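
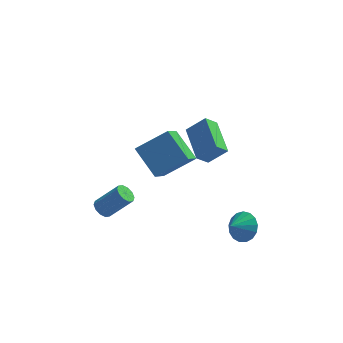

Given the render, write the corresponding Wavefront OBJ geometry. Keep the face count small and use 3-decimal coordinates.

v 0.932 -2.717 2.721
v 1.931 -2.644 3.655
v 0.263 -0.741 3.282
v 1.263 -0.668 4.216
v 1.517 -2.332 2.064
v 2.517 -2.259 2.998
v 0.849 -0.356 2.625
v 1.848 -0.283 3.559
v -4.228 -0.476 -3.928
v -3.783 -0.369 -4.361
v -2.507 -0.277 -3.025
v -2.952 -0.384 -2.592
v -3.926 -0.025 -4.248
v -2.65 0.067 -2.912
v -4.185 0.147 -4.013
v -2.908 0.239 -2.676
v -4.46 0.08 -3.745
v -3.184 0.173 -2.409
v -4.646 -0.198 -3.548
v -3.37 -0.106 -2.212
v -4.673 -0.583 -3.495
v -3.397 -0.491 -2.159
v -4.53 -0.927 -3.608
v -3.254 -0.835 -2.272
v -4.272 -1.099 -3.844
v -2.995 -1.007 -2.507
v -3.996 -1.033 -4.111
v -2.72 -0.94 -2.775
v -3.81 -0.754 -4.308
v -2.534 -0.662 -2.972
v -2.134 1.661 -0.504
v -2.485 0.157 0.766
v -0.433 2.2 0.603
v -0.784 0.695 1.873
v -0.976 0.405 -1.673
v -1.327 -1.1 -0.403
v 0.725 0.943 -0.566
v 0.374 -0.561 0.704
v 3.384 -2.387 -3.175
v 3.723 -1.95 -2.39
v 2.736 -3.013 -2.545
v 3.361 -1.694 -2.51
v 3.003 -1.598 -2.782
v 2.733 -1.682 -3.144
v 2.612 -1.927 -3.513
v 2.668 -2.278 -3.805
v 2.889 -2.654 -3.952
v 3.222 -2.968 -3.921
v 3.593 -3.149 -3.719
v 3.916 -3.156 -3.393
v 4.117 -2.986 -3.016
v 4.151 -2.679 -2.676
v 4.009 -2.305 -2.45
f 2 4 1
f 5 2 1
f 1 4 3
f 3 5 1
f 2 8 4
f 6 2 5
f 6 8 2
f 4 8 3
f 7 5 3
f 3 8 7
f 7 6 5
f 8 6 7
f 10 9 13
f 10 13 11
f 11 13 14
f 11 14 12
f 13 9 15
f 13 15 14
f 14 15 16
f 14 16 12
f 15 9 17
f 15 17 16
f 16 17 18
f 16 18 12
f 17 9 19
f 17 19 18
f 18 19 20
f 18 20 12
f 19 9 21
f 19 21 20
f 20 21 22
f 20 22 12
f 21 9 23
f 21 23 22
f 22 23 24
f 22 24 12
f 23 9 25
f 23 25 24
f 24 25 26
f 24 26 12
f 25 9 27
f 25 27 26
f 26 27 28
f 26 28 12
f 27 9 29
f 27 29 28
f 28 29 30
f 28 30 12
f 29 9 10
f 29 10 30
f 30 10 11
f 30 11 12
f 32 34 31
f 35 32 31
f 31 34 33
f 33 35 31
f 32 38 34
f 36 32 35
f 36 38 32
f 34 38 33
f 37 35 33
f 33 38 37
f 37 36 35
f 38 36 37
f 40 39 42
f 40 42 41
f 42 39 43
f 42 43 41
f 43 39 44
f 43 44 41
f 44 39 45
f 44 45 41
f 45 39 46
f 45 46 41
f 46 39 47
f 46 47 41
f 47 39 48
f 47 48 41
f 48 39 49
f 48 49 41
f 49 39 50
f 49 50 41
f 50 39 51
f 50 51 41
f 51 39 52
f 51 52 41
f 52 39 53
f 52 53 41
f 53 39 40
f 53 40 41



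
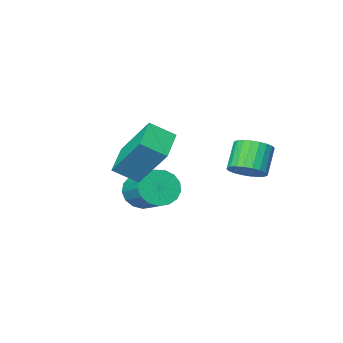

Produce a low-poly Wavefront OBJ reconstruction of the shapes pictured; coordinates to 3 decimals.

v -0.01 -3.561 -1.995
v 0.62 -3.332 -2.639
v 0.78 -1.831 -1.95
v 0.15 -2.059 -1.305
v 0.233 -3.208 -2.82
v 0.393 -1.706 -2.131
v -0.21 -3.165 -2.812
v -0.05 -1.663 -2.123
v -0.607 -3.212 -2.616
v -0.447 -1.71 -1.927
v -0.868 -3.339 -2.278
v -0.707 -1.837 -1.589
v -0.931 -3.517 -1.875
v -0.771 -2.016 -1.186
v -0.784 -3.705 -1.5
v -0.624 -2.204 -0.811
v -0.46 -3.86 -1.237
v -0.299 -2.359 -0.548
v -0.032 -3.947 -1.149
v 0.128 -2.445 -0.46
v 0.4 -3.945 -1.254
v 0.561 -2.443 -0.565
v 0.739 -3.855 -1.528
v 0.899 -2.353 -0.839
v 0.906 -3.698 -1.91
v 1.066 -2.196 -1.221
v 0.863 -3.509 -2.311
v 1.023 -2.007 -1.622
v 2.199 -1.491 1.306
v 1.78 -0.129 2.982
v 1.32 -0.978 0.669
v 0.901 0.384 2.346
v 3.239 -0.444 0.714
v 2.82 0.918 2.391
v 2.36 0.069 0.078
v 1.941 1.431 1.754
v -1.886 1.03 0.114
v -1.201 0.668 0.351
v -1.849 0.169 1.463
v -2.534 0.53 1.226
v -1.175 0.95 0.493
v -1.822 0.451 1.605
v -1.257 1.243 0.577
v -1.904 0.744 1.689
v -1.434 1.504 0.59
v -2.082 1.005 1.702
v -1.681 1.693 0.531
v -2.329 1.194 1.643
v -1.959 1.781 0.409
v -2.607 1.281 1.521
v -2.226 1.754 0.242
v -2.873 1.255 1.353
v -2.441 1.617 0.055
v -3.088 1.118 1.167
v -2.571 1.391 -0.123
v -3.219 0.892 0.989
v -2.598 1.109 -0.265
v -3.245 0.61 0.847
v -2.516 0.816 -0.349
v -3.163 0.317 0.763
v -2.338 0.555 -0.362
v -2.986 0.056 0.75
v -2.091 0.366 -0.303
v -2.739 -0.133 0.809
v -1.813 0.279 -0.181
v -2.461 -0.221 0.931
v -1.547 0.305 -0.013
v -2.194 -0.194 1.098
v -1.332 0.442 0.173
v -1.979 -0.057 1.285
f 2 1 5
f 2 5 3
f 3 5 6
f 3 6 4
f 5 1 7
f 5 7 6
f 6 7 8
f 6 8 4
f 7 1 9
f 7 9 8
f 8 9 10
f 8 10 4
f 9 1 11
f 9 11 10
f 10 11 12
f 10 12 4
f 11 1 13
f 11 13 12
f 12 13 14
f 12 14 4
f 13 1 15
f 13 15 14
f 14 15 16
f 14 16 4
f 15 1 17
f 15 17 16
f 16 17 18
f 16 18 4
f 17 1 19
f 17 19 18
f 18 19 20
f 18 20 4
f 19 1 21
f 19 21 20
f 20 21 22
f 20 22 4
f 21 1 23
f 21 23 22
f 22 23 24
f 22 24 4
f 23 1 25
f 23 25 24
f 24 25 26
f 24 26 4
f 25 1 27
f 25 27 26
f 26 27 28
f 26 28 4
f 27 1 2
f 27 2 28
f 28 2 3
f 28 3 4
f 30 32 29
f 33 30 29
f 29 32 31
f 31 33 29
f 30 36 32
f 34 30 33
f 34 36 30
f 32 36 31
f 35 33 31
f 31 36 35
f 35 34 33
f 36 34 35
f 38 37 41
f 38 41 39
f 39 41 42
f 39 42 40
f 41 37 43
f 41 43 42
f 42 43 44
f 42 44 40
f 43 37 45
f 43 45 44
f 44 45 46
f 44 46 40
f 45 37 47
f 45 47 46
f 46 47 48
f 46 48 40
f 47 37 49
f 47 49 48
f 48 49 50
f 48 50 40
f 49 37 51
f 49 51 50
f 50 51 52
f 50 52 40
f 51 37 53
f 51 53 52
f 52 53 54
f 52 54 40
f 53 37 55
f 53 55 54
f 54 55 56
f 54 56 40
f 55 37 57
f 55 57 56
f 56 57 58
f 56 58 40
f 57 37 59
f 57 59 58
f 58 59 60
f 58 60 40
f 59 37 61
f 59 61 60
f 60 61 62
f 60 62 40
f 61 37 63
f 61 63 62
f 62 63 64
f 62 64 40
f 63 37 65
f 63 65 64
f 64 65 66
f 64 66 40
f 65 37 67
f 65 67 66
f 66 67 68
f 66 68 40
f 67 37 69
f 67 69 68
f 68 69 70
f 68 70 40
f 69 37 38
f 69 38 70
f 70 38 39
f 70 39 40



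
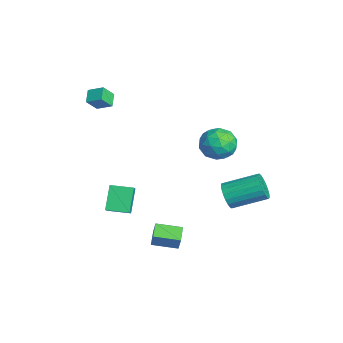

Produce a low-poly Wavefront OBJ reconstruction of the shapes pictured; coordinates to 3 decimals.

v 3.531 2.275 0.202
v 3.775 1.941 0.898
v 4.152 3.751 1.635
v 3.909 4.085 0.938
v 4.062 1.953 0.722
v 4.439 3.763 1.459
v 4.257 2.02 0.456
v 4.634 3.83 1.193
v 4.327 2.132 0.146
v 4.704 3.942 0.882
v 4.259 2.268 -0.154
v 4.636 4.078 0.582
v 4.065 2.406 -0.393
v 4.443 4.216 0.343
v 3.779 2.521 -0.529
v 4.157 4.331 0.207
v 3.45 2.593 -0.539
v 3.828 4.403 0.198
v 3.136 2.611 -0.42
v 3.513 4.421 0.316
v 2.889 2.57 -0.194
v 3.267 4.38 0.542
v 2.754 2.479 0.1
v 3.131 4.288 0.837
v 2.753 2.352 0.412
v 3.13 4.162 1.149
v 2.887 2.212 0.688
v 3.264 4.022 1.424
v 3.132 2.083 0.88
v 3.509 3.892 1.616
v 3.446 1.987 0.954
v 3.823 3.797 1.69
v -2.947 -3.747 3.892
v -3.668 -3.523 4.325
v -3.228 -3.139 3.109
v -3.948 -2.914 3.542
v -2.472 -3.006 4.298
v -3.192 -2.781 4.731
v -2.752 -2.397 3.515
v -3.473 -2.173 3.948
v 2.543 2.876 3.839
v 3.19 2.068 3.656
v 1.33 2.112 2.924
v 1.977 1.304 2.741
v 1.6 1.467 3.709
v 2.35 1.939 4.274
v 2.17 2.241 2.306
v 2.92 2.713 2.871
v 2.96 1.675 2.708
v 2.607 1.197 3.575
v 1.913 2.983 3.005
v 1.56 2.505 3.872
v 2.973 2.539 3.828
v 1.547 1.641 2.752
v 1.325 1.737 3.321
v 1.705 1.262 3.213
v 2.479 2.463 4.191
v 2.86 1.988 4.084
v 1.924 1.635 4.115
v 1.66 2.192 2.496
v 2.041 1.717 2.389
v 2.815 2.918 3.367
v 3.195 2.443 3.259
v 2.596 2.545 2.465
v 3.218 1.833 3.163
v 2.505 1.384 2.625
v 2.619 1.935 2.369
v 3.059 2.213 2.702
v 3.011 1.552 3.673
v 2.297 1.103 3.135
v 2.076 1.199 3.704
v 2.517 1.476 4.036
v 2.875 1.321 3.116
v 2.223 3.077 3.445
v 1.509 2.628 2.907
v 2.003 2.704 2.544
v 2.444 2.981 2.876
v 2.015 2.796 3.955
v 1.302 2.347 3.417
v 1.461 1.967 3.878
v 1.901 2.245 4.211
v 1.645 2.859 3.464
v 1.945 -1.194 -3.215
v 2.268 -1.135 -2.345
v 2.321 0.156 -3.446
v 2.644 0.215 -2.575
v 2.836 -1.495 -3.525
v 3.159 -1.436 -2.654
v 3.212 -0.145 -3.755
v 3.535 -0.086 -2.885
v -0.191 -3.227 -2.82
v -1.113 -2.811 -1.594
v 0.222 -2.03 -2.916
v -0.701 -1.614 -1.69
v 0.601 -3.446 -2.15
v -0.322 -3.03 -0.924
v 1.013 -2.249 -2.246
v 0.091 -1.833 -1.02
f 2 1 5
f 2 5 3
f 3 5 6
f 3 6 4
f 5 1 7
f 5 7 6
f 6 7 8
f 6 8 4
f 7 1 9
f 7 9 8
f 8 9 10
f 8 10 4
f 9 1 11
f 9 11 10
f 10 11 12
f 10 12 4
f 11 1 13
f 11 13 12
f 12 13 14
f 12 14 4
f 13 1 15
f 13 15 14
f 14 15 16
f 14 16 4
f 15 1 17
f 15 17 16
f 16 17 18
f 16 18 4
f 17 1 19
f 17 19 18
f 18 19 20
f 18 20 4
f 19 1 21
f 19 21 20
f 20 21 22
f 20 22 4
f 21 1 23
f 21 23 22
f 22 23 24
f 22 24 4
f 23 1 25
f 23 25 24
f 24 25 26
f 24 26 4
f 25 1 27
f 25 27 26
f 26 27 28
f 26 28 4
f 27 1 29
f 27 29 28
f 28 29 30
f 28 30 4
f 29 1 31
f 29 31 30
f 30 31 32
f 30 32 4
f 31 1 2
f 31 2 32
f 32 2 3
f 32 3 4
f 34 36 33
f 37 34 33
f 33 36 35
f 35 37 33
f 34 40 36
f 38 34 37
f 38 40 34
f 36 40 35
f 39 37 35
f 35 40 39
f 39 38 37
f 40 38 39
f 41 78 57
f 78 52 81
f 57 81 46
f 78 81 57
f 41 57 53
f 57 46 58
f 53 58 42
f 57 58 53
f 41 53 62
f 53 42 63
f 62 63 48
f 53 63 62
f 41 62 74
f 62 48 77
f 74 77 51
f 62 77 74
f 41 74 78
f 74 51 82
f 78 82 52
f 74 82 78
f 42 58 69
f 58 46 72
f 69 72 50
f 58 72 69
f 46 81 59
f 81 52 80
f 59 80 45
f 81 80 59
f 52 82 79
f 82 51 75
f 79 75 43
f 82 75 79
f 51 77 76
f 77 48 64
f 76 64 47
f 77 64 76
f 48 63 68
f 63 42 65
f 68 65 49
f 63 65 68
f 44 70 56
f 70 50 71
f 56 71 45
f 70 71 56
f 44 56 54
f 56 45 55
f 54 55 43
f 56 55 54
f 44 54 61
f 54 43 60
f 61 60 47
f 54 60 61
f 44 61 66
f 61 47 67
f 66 67 49
f 61 67 66
f 44 66 70
f 66 49 73
f 70 73 50
f 66 73 70
f 45 71 59
f 71 50 72
f 59 72 46
f 71 72 59
f 43 55 79
f 55 45 80
f 79 80 52
f 55 80 79
f 47 60 76
f 60 43 75
f 76 75 51
f 60 75 76
f 49 67 68
f 67 47 64
f 68 64 48
f 67 64 68
f 50 73 69
f 73 49 65
f 69 65 42
f 73 65 69
f 84 86 83
f 87 84 83
f 83 86 85
f 85 87 83
f 84 90 86
f 88 84 87
f 88 90 84
f 86 90 85
f 89 87 85
f 85 90 89
f 89 88 87
f 90 88 89
f 92 94 91
f 95 92 91
f 91 94 93
f 93 95 91
f 92 98 94
f 96 92 95
f 96 98 92
f 94 98 93
f 97 95 93
f 93 98 97
f 97 96 95
f 98 96 97



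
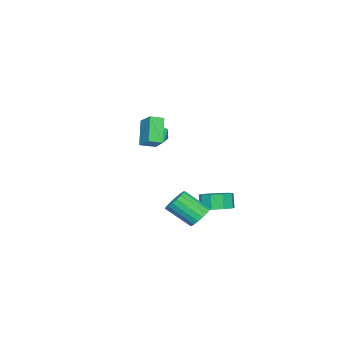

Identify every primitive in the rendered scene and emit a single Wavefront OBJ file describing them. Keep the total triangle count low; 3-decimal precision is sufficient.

v 1.657 -1.767 4.408
v 2.259 -0.803 5.117
v 1.053 -1.227 4.186
v 1.654 -0.263 4.896
v 2.606 -1.297 2.964
v 3.207 -0.333 3.674
v 2.001 -0.757 2.743
v 2.603 0.207 3.452
v 3.055 2.819 -1.485
v 3.624 3.277 -1.135
v 4.014 1.899 0.035
v 3.445 1.441 -0.315
v 3.329 3.356 -0.944
v 3.718 1.978 0.227
v 2.979 3.329 -0.86
v 3.369 1.95 0.31
v 2.645 3.2 -0.9
v 3.034 1.822 0.271
v 2.392 2.996 -1.056
v 2.781 1.618 0.115
v 2.27 2.757 -1.297
v 2.66 1.379 -0.126
v 2.304 2.531 -1.575
v 2.693 1.152 -0.404
v 2.486 2.361 -1.835
v 2.876 0.983 -0.665
v 2.782 2.282 -2.027
v 3.171 0.904 -0.856
v 3.131 2.31 -2.11
v 3.521 0.931 -0.94
v 3.466 2.438 -2.071
v 3.855 1.06 -0.9
v 3.719 2.642 -1.915
v 4.108 1.264 -0.744
v 3.84 2.881 -1.674
v 4.23 1.503 -0.503
v 3.807 3.108 -1.396
v 4.196 1.729 -0.225
v -3.312 0.388 -3.966
v -2.362 0.542 -3.63
v -2.677 0.287 -2.619
v -3.628 0.132 -2.954
v -2.727 1.136 -3.594
v -3.042 0.88 -2.583
v -3.366 1.379 -3.732
v -3.681 1.124 -2.721
v -3.98 1.159 -3.979
v -4.295 0.903 -2.968
v -4.282 0.578 -4.22
v -4.597 0.322 -3.208
v -4.13 -0.092 -4.342
v -4.445 -0.348 -3.33
v -3.596 -0.538 -4.288
v -3.911 -0.793 -3.276
v -2.929 -0.55 -4.083
v -3.244 -0.806 -3.071
v -2.441 -0.124 -3.823
v -2.757 -0.379 -2.812
v -3.597 -3.079 0.913
v -2.648 -2.793 1.032
v -3.252 -4.507 1.588
v -2.303 -4.221 1.707
v -3.025 -3.791 2.247
v -3.238 -2.908 1.829
v -2.662 -4.392 0.791
v -2.875 -3.509 0.373
v -2.07 -3.605 0.956
v -2.294 -3.233 1.856
v -3.606 -4.067 0.764
v -3.83 -3.695 1.664
f 2 4 1
f 5 2 1
f 1 4 3
f 3 5 1
f 2 8 4
f 6 2 5
f 6 8 2
f 4 8 3
f 7 5 3
f 3 8 7
f 7 6 5
f 8 6 7
f 10 9 13
f 10 13 11
f 11 13 14
f 11 14 12
f 13 9 15
f 13 15 14
f 14 15 16
f 14 16 12
f 15 9 17
f 15 17 16
f 16 17 18
f 16 18 12
f 17 9 19
f 17 19 18
f 18 19 20
f 18 20 12
f 19 9 21
f 19 21 20
f 20 21 22
f 20 22 12
f 21 9 23
f 21 23 22
f 22 23 24
f 22 24 12
f 23 9 25
f 23 25 24
f 24 25 26
f 24 26 12
f 25 9 27
f 25 27 26
f 26 27 28
f 26 28 12
f 27 9 29
f 27 29 28
f 28 29 30
f 28 30 12
f 29 9 31
f 29 31 30
f 30 31 32
f 30 32 12
f 31 9 33
f 31 33 32
f 32 33 34
f 32 34 12
f 33 9 35
f 33 35 34
f 34 35 36
f 34 36 12
f 35 9 37
f 35 37 36
f 36 37 38
f 36 38 12
f 37 9 10
f 37 10 38
f 38 10 11
f 38 11 12
f 40 39 43
f 40 43 41
f 41 43 44
f 41 44 42
f 43 39 45
f 43 45 44
f 44 45 46
f 44 46 42
f 45 39 47
f 45 47 46
f 46 47 48
f 46 48 42
f 47 39 49
f 47 49 48
f 48 49 50
f 48 50 42
f 49 39 51
f 49 51 50
f 50 51 52
f 50 52 42
f 51 39 53
f 51 53 52
f 52 53 54
f 52 54 42
f 53 39 55
f 53 55 54
f 54 55 56
f 54 56 42
f 55 39 57
f 55 57 56
f 56 57 58
f 56 58 42
f 57 39 40
f 57 40 58
f 58 40 41
f 58 41 42
f 59 70 64
f 59 64 60
f 59 60 66
f 59 66 69
f 59 69 70
f 60 64 68
f 64 70 63
f 70 69 61
f 69 66 65
f 66 60 67
f 62 68 63
f 62 63 61
f 62 61 65
f 62 65 67
f 62 67 68
f 63 68 64
f 61 63 70
f 65 61 69
f 67 65 66
f 68 67 60



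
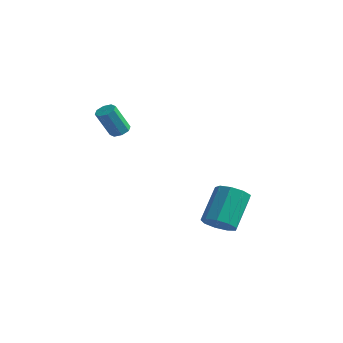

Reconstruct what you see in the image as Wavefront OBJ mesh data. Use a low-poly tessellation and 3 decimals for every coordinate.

v 3.794 1.765 -3.216
v 4.532 1.506 -2.836
v 4.284 2.955 -1.364
v 3.546 3.215 -1.744
v 4.648 1.931 -3.235
v 4.4 3.381 -1.764
v 4.364 2.279 -3.626
v 4.116 3.728 -2.155
v 3.813 2.387 -3.824
v 3.565 3.836 -2.353
v 3.253 2.203 -3.738
v 3.006 3.653 -2.267
v 2.947 1.815 -3.407
v 2.699 3.264 -1.936
v 3.036 1.404 -2.987
v 2.789 2.853 -1.516
v 3.481 1.161 -2.673
v 3.233 2.611 -1.202
v 4.071 1.202 -2.614
v 3.824 2.651 -1.142
v -0.582 0.173 2.144
v -0.198 -0.174 2.091
v -0.554 -0.78 3.483
v -0.938 -0.433 3.536
v -0.077 0.162 2.268
v -0.433 -0.445 3.66
v -0.252 0.504 2.372
v -0.608 -0.103 3.765
v -0.62 0.652 2.343
v -0.976 0.046 3.735
v -0.966 0.52 2.197
v -1.322 -0.086 3.589
v -1.087 0.185 2.02
v -1.443 -0.422 3.412
v -0.912 -0.157 1.915
v -1.268 -0.764 3.308
v -0.544 -0.306 1.945
v -0.9 -0.912 3.337
f 2 1 5
f 2 5 3
f 3 5 6
f 3 6 4
f 5 1 7
f 5 7 6
f 6 7 8
f 6 8 4
f 7 1 9
f 7 9 8
f 8 9 10
f 8 10 4
f 9 1 11
f 9 11 10
f 10 11 12
f 10 12 4
f 11 1 13
f 11 13 12
f 12 13 14
f 12 14 4
f 13 1 15
f 13 15 14
f 14 15 16
f 14 16 4
f 15 1 17
f 15 17 16
f 16 17 18
f 16 18 4
f 17 1 19
f 17 19 18
f 18 19 20
f 18 20 4
f 19 1 2
f 19 2 20
f 20 2 3
f 20 3 4
f 22 21 25
f 22 25 23
f 23 25 26
f 23 26 24
f 25 21 27
f 25 27 26
f 26 27 28
f 26 28 24
f 27 21 29
f 27 29 28
f 28 29 30
f 28 30 24
f 29 21 31
f 29 31 30
f 30 31 32
f 30 32 24
f 31 21 33
f 31 33 32
f 32 33 34
f 32 34 24
f 33 21 35
f 33 35 34
f 34 35 36
f 34 36 24
f 35 21 37
f 35 37 36
f 36 37 38
f 36 38 24
f 37 21 22
f 37 22 38
f 38 22 23
f 38 23 24



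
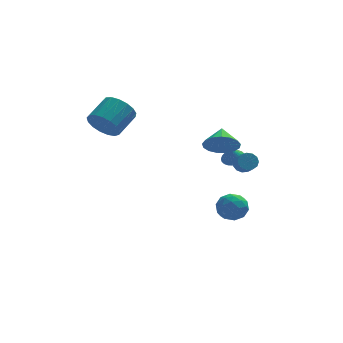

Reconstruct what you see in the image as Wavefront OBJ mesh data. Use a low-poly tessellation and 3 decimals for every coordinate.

v 0.815 -2.146 2.41
v 1.73 -2.163 2.12
v 1.025 -1.094 3.01
v 1.514 -1.93 1.788
v 1.137 -1.747 1.598
v 0.687 -1.656 1.595
v 0.266 -1.677 1.778
v -0.029 -1.805 2.106
v -0.131 -2.012 2.503
v -0.016 -2.249 2.879
v 0.29 -2.463 3.148
v 0.716 -2.604 3.247
v 1.164 -2.641 3.155
v 1.533 -2.564 2.892
v 1.737 -2.392 2.518
v 1.804 1.483 -3.432
v 2.661 1.149 -3.529
v 1.279 0.391 -4.311
v 2.136 0.057 -4.408
v 1.706 -0.002 -3.59
v 2.031 0.673 -3.047
v 1.909 0.867 -4.793
v 2.234 1.542 -4.25
v 2.726 0.768 -4.37
v 2.601 0.231 -3.627
v 1.339 1.309 -4.213
v 1.214 0.772 -3.47
v 2.279 1.412 -3.404
v 1.661 0.128 -4.436
v 1.408 0.093 -3.956
v 1.912 -0.103 -4.013
v 1.908 1.132 -3.12
v 2.412 0.936 -3.177
v 1.851 0.259 -3.213
v 1.528 0.604 -4.663
v 2.032 0.408 -4.72
v 2.028 1.643 -3.827
v 2.532 1.447 -3.884
v 2.089 1.281 -4.627
v 2.821 0.992 -3.955
v 2.512 0.349 -4.471
v 2.379 0.826 -4.697
v 2.57 1.223 -4.378
v 2.747 0.676 -3.518
v 2.438 0.034 -4.034
v 2.186 -0.001 -3.554
v 2.377 0.396 -3.235
v 2.785 0.452 -4.012
v 1.502 1.506 -3.806
v 1.193 0.864 -4.322
v 1.563 1.144 -4.605
v 1.754 1.541 -4.286
v 1.428 1.191 -3.369
v 1.119 0.548 -3.885
v 1.37 0.317 -3.462
v 1.561 0.714 -3.143
v 1.155 1.088 -3.828
v 2.494 3.424 -1.715
v 3.024 3.707 -1.44
v 2.186 3.116 -0.805
v 2.854 3.9 -1.432
v 2.629 4.021 -1.468
v 2.384 4.051 -1.54
v 2.156 3.986 -1.64
v 1.979 3.835 -1.751
v 1.881 3.622 -1.857
v 1.876 3.378 -1.941
v 1.965 3.142 -1.991
v 2.135 2.949 -1.998
v 2.36 2.828 -1.963
v 2.605 2.798 -1.89
v 2.833 2.863 -1.791
v 3.01 3.014 -1.68
v 3.108 3.227 -1.574
v 3.113 3.47 -1.49
v -4.473 2.863 1.613
v -3.882 2.862 0.782
v -2.876 3.897 1.495
v -3.467 3.897 2.327
v -4.198 3.225 0.7
v -3.192 4.26 1.414
v -4.577 3.505 0.828
v -3.571 4.54 1.542
v -4.932 3.638 1.135
v -3.926 4.673 1.849
v -5.182 3.593 1.552
v -4.176 4.628 2.266
v -5.269 3.381 1.983
v -4.264 4.416 2.697
v -5.174 3.05 2.329
v -4.169 4.085 3.043
v -4.919 2.676 2.511
v -3.913 3.711 3.225
v -4.561 2.345 2.488
v -3.555 3.38 3.201
v -4.183 2.132 2.263
v -3.177 3.167 2.977
v -3.871 2.087 1.89
v -2.866 3.122 2.604
v -3.698 2.219 1.454
v -2.692 3.254 2.167
v -3.701 2.499 1.054
v -2.696 3.534 1.767
v 2.701 1.685 -1.24
v 2.986 2.011 -0.87
v 3.084 1.221 -0.249
v 2.799 0.895 -0.62
v 2.676 2.035 -0.791
v 2.773 1.244 -0.17
v 2.373 1.948 -0.855
v 2.471 1.157 -0.234
v 2.175 1.777 -1.041
v 2.272 0.986 -0.421
v 2.144 1.577 -1.291
v 2.241 0.786 -0.67
v 2.29 1.412 -1.524
v 2.387 0.621 -0.904
v 2.566 1.333 -1.668
v 2.664 0.542 -1.047
v 2.886 1.366 -1.675
v 2.983 0.576 -1.055
v 3.146 1.501 -1.545
v 3.244 0.71 -0.924
v 3.266 1.694 -1.318
v 3.363 0.903 -0.697
v 3.206 1.884 -1.066
v 3.304 1.094 -0.445
f 2 1 4
f 2 4 3
f 4 1 5
f 4 5 3
f 5 1 6
f 5 6 3
f 6 1 7
f 6 7 3
f 7 1 8
f 7 8 3
f 8 1 9
f 8 9 3
f 9 1 10
f 9 10 3
f 10 1 11
f 10 11 3
f 11 1 12
f 11 12 3
f 12 1 13
f 12 13 3
f 13 1 14
f 13 14 3
f 14 1 15
f 14 15 3
f 15 1 2
f 15 2 3
f 16 53 32
f 53 27 56
f 32 56 21
f 53 56 32
f 16 32 28
f 32 21 33
f 28 33 17
f 32 33 28
f 16 28 37
f 28 17 38
f 37 38 23
f 28 38 37
f 16 37 49
f 37 23 52
f 49 52 26
f 37 52 49
f 16 49 53
f 49 26 57
f 53 57 27
f 49 57 53
f 17 33 44
f 33 21 47
f 44 47 25
f 33 47 44
f 21 56 34
f 56 27 55
f 34 55 20
f 56 55 34
f 27 57 54
f 57 26 50
f 54 50 18
f 57 50 54
f 26 52 51
f 52 23 39
f 51 39 22
f 52 39 51
f 23 38 43
f 38 17 40
f 43 40 24
f 38 40 43
f 19 45 31
f 45 25 46
f 31 46 20
f 45 46 31
f 19 31 29
f 31 20 30
f 29 30 18
f 31 30 29
f 19 29 36
f 29 18 35
f 36 35 22
f 29 35 36
f 19 36 41
f 36 22 42
f 41 42 24
f 36 42 41
f 19 41 45
f 41 24 48
f 45 48 25
f 41 48 45
f 20 46 34
f 46 25 47
f 34 47 21
f 46 47 34
f 18 30 54
f 30 20 55
f 54 55 27
f 30 55 54
f 22 35 51
f 35 18 50
f 51 50 26
f 35 50 51
f 24 42 43
f 42 22 39
f 43 39 23
f 42 39 43
f 25 48 44
f 48 24 40
f 44 40 17
f 48 40 44
f 59 58 61
f 59 61 60
f 61 58 62
f 61 62 60
f 62 58 63
f 62 63 60
f 63 58 64
f 63 64 60
f 64 58 65
f 64 65 60
f 65 58 66
f 65 66 60
f 66 58 67
f 66 67 60
f 67 58 68
f 67 68 60
f 68 58 69
f 68 69 60
f 69 58 70
f 69 70 60
f 70 58 71
f 70 71 60
f 71 58 72
f 71 72 60
f 72 58 73
f 72 73 60
f 73 58 74
f 73 74 60
f 74 58 75
f 74 75 60
f 75 58 59
f 75 59 60
f 77 76 80
f 77 80 78
f 78 80 81
f 78 81 79
f 80 76 82
f 80 82 81
f 81 82 83
f 81 83 79
f 82 76 84
f 82 84 83
f 83 84 85
f 83 85 79
f 84 76 86
f 84 86 85
f 85 86 87
f 85 87 79
f 86 76 88
f 86 88 87
f 87 88 89
f 87 89 79
f 88 76 90
f 88 90 89
f 89 90 91
f 89 91 79
f 90 76 92
f 90 92 91
f 91 92 93
f 91 93 79
f 92 76 94
f 92 94 93
f 93 94 95
f 93 95 79
f 94 76 96
f 94 96 95
f 95 96 97
f 95 97 79
f 96 76 98
f 96 98 97
f 97 98 99
f 97 99 79
f 98 76 100
f 98 100 99
f 99 100 101
f 99 101 79
f 100 76 102
f 100 102 101
f 101 102 103
f 101 103 79
f 102 76 77
f 102 77 103
f 103 77 78
f 103 78 79
f 105 104 108
f 105 108 106
f 106 108 109
f 106 109 107
f 108 104 110
f 108 110 109
f 109 110 111
f 109 111 107
f 110 104 112
f 110 112 111
f 111 112 113
f 111 113 107
f 112 104 114
f 112 114 113
f 113 114 115
f 113 115 107
f 114 104 116
f 114 116 115
f 115 116 117
f 115 117 107
f 116 104 118
f 116 118 117
f 117 118 119
f 117 119 107
f 118 104 120
f 118 120 119
f 119 120 121
f 119 121 107
f 120 104 122
f 120 122 121
f 121 122 123
f 121 123 107
f 122 104 124
f 122 124 123
f 123 124 125
f 123 125 107
f 124 104 126
f 124 126 125
f 125 126 127
f 125 127 107
f 126 104 105
f 126 105 127
f 127 105 106
f 127 106 107



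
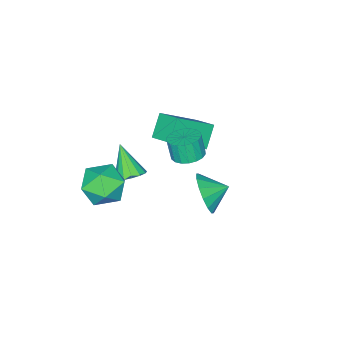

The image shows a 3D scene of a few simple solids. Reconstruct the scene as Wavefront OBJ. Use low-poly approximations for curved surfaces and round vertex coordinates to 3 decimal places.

v -0.624 -2.618 2.125
v -0.471 -1.513 2.594
v -2.205 -1.881 0.903
v -2.052 -0.776 1.371
v 0.212 -2.344 1.209
v 0.365 -1.239 1.677
v -1.369 -1.607 -0.014
v -1.216 -0.502 0.455
v 2.423 2.368 2.206
v 2.947 2.476 3.063
v 1.717 3.032 2.554
v 3.135 2.843 2.742
v 3.132 3.083 2.278
v 2.939 3.132 1.794
v 2.608 2.976 1.421
v 2.228 2.656 1.258
v 1.899 2.26 1.349
v 1.711 1.892 1.67
v 1.714 1.652 2.134
v 1.907 1.604 2.618
v 2.238 1.76 2.991
v 2.618 2.079 3.154
v 1.208 0.488 2.619
v 1.584 -0.118 2.465
v 1.549 -0.395 3.467
v 1.172 0.212 3.621
v 1.818 0.097 2.532
v 1.783 -0.179 3.534
v 1.931 0.39 2.617
v 1.896 0.113 3.619
v 1.901 0.702 2.702
v 1.865 0.425 3.704
v 1.733 0.972 2.771
v 1.698 0.695 3.773
v 1.461 1.146 2.81
v 1.426 0.869 3.812
v 1.14 1.19 2.81
v 1.104 0.913 3.812
v 0.831 1.095 2.773
v 0.796 0.818 3.775
v 0.597 0.879 2.706
v 0.562 0.603 3.708
v 0.484 0.587 2.621
v 0.449 0.31 3.623
v 0.515 0.275 2.536
v 0.479 -0.002 3.538
v 0.682 0.005 2.467
v 0.647 -0.272 3.469
v 0.954 -0.169 2.428
v 0.919 -0.446 3.43
v 1.276 -0.213 2.428
v 1.24 -0.49 3.43
v 1.544 -2.406 -0.526
v 1.931 -1.977 -0.096
v 1.136 -3.354 0.786
v 1.589 -1.83 -0.096
v 1.234 -1.837 -0.211
v 0.963 -1.996 -0.411
v 0.847 -2.265 -0.641
v 0.918 -2.572 -0.841
v 1.157 -2.834 -0.956
v 1.499 -2.981 -0.956
v 1.853 -2.974 -0.841
v 2.125 -2.815 -0.642
v 2.241 -2.546 -0.411
v 2.17 -2.239 -0.212
v 3.419 -1.073 1.462
v 4.491 -1.181 1.174
v 3.069 -2.699 0.766
v 4.141 -2.807 0.478
v 3.848 -2.822 1.553
v 4.064 -1.817 1.984
v 3.496 -2.063 -0.044
v 3.712 -1.058 0.387
v 4.538 -1.792 0.244
v 4.756 -2.262 1.231
v 2.804 -1.618 0.709
v 3.022 -2.088 1.696
f 2 4 1
f 5 2 1
f 1 4 3
f 3 5 1
f 2 8 4
f 6 2 5
f 6 8 2
f 4 8 3
f 7 5 3
f 3 8 7
f 7 6 5
f 8 6 7
f 10 9 12
f 10 12 11
f 12 9 13
f 12 13 11
f 13 9 14
f 13 14 11
f 14 9 15
f 14 15 11
f 15 9 16
f 15 16 11
f 16 9 17
f 16 17 11
f 17 9 18
f 17 18 11
f 18 9 19
f 18 19 11
f 19 9 20
f 19 20 11
f 20 9 21
f 20 21 11
f 21 9 22
f 21 22 11
f 22 9 10
f 22 10 11
f 24 23 27
f 24 27 25
f 25 27 28
f 25 28 26
f 27 23 29
f 27 29 28
f 28 29 30
f 28 30 26
f 29 23 31
f 29 31 30
f 30 31 32
f 30 32 26
f 31 23 33
f 31 33 32
f 32 33 34
f 32 34 26
f 33 23 35
f 33 35 34
f 34 35 36
f 34 36 26
f 35 23 37
f 35 37 36
f 36 37 38
f 36 38 26
f 37 23 39
f 37 39 38
f 38 39 40
f 38 40 26
f 39 23 41
f 39 41 40
f 40 41 42
f 40 42 26
f 41 23 43
f 41 43 42
f 42 43 44
f 42 44 26
f 43 23 45
f 43 45 44
f 44 45 46
f 44 46 26
f 45 23 47
f 45 47 46
f 46 47 48
f 46 48 26
f 47 23 49
f 47 49 48
f 48 49 50
f 48 50 26
f 49 23 51
f 49 51 50
f 50 51 52
f 50 52 26
f 51 23 24
f 51 24 52
f 52 24 25
f 52 25 26
f 54 53 56
f 54 56 55
f 56 53 57
f 56 57 55
f 57 53 58
f 57 58 55
f 58 53 59
f 58 59 55
f 59 53 60
f 59 60 55
f 60 53 61
f 60 61 55
f 61 53 62
f 61 62 55
f 62 53 63
f 62 63 55
f 63 53 64
f 63 64 55
f 64 53 65
f 64 65 55
f 65 53 66
f 65 66 55
f 66 53 54
f 66 54 55
f 67 78 72
f 67 72 68
f 67 68 74
f 67 74 77
f 67 77 78
f 68 72 76
f 72 78 71
f 78 77 69
f 77 74 73
f 74 68 75
f 70 76 71
f 70 71 69
f 70 69 73
f 70 73 75
f 70 75 76
f 71 76 72
f 69 71 78
f 73 69 77
f 75 73 74
f 76 75 68



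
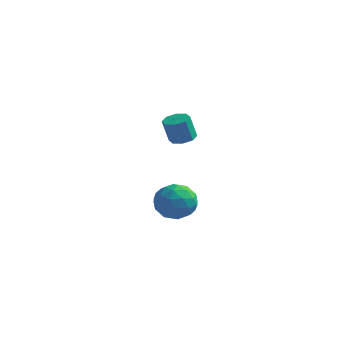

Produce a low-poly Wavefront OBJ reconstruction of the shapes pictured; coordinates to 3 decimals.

v 2.092 0.304 2.634
v 2.427 -0.265 2.519
v 2.263 -0.613 3.771
v 1.928 -0.044 3.886
v 2.735 0.118 2.666
v 2.571 -0.23 3.918
v 2.666 0.61 2.794
v 2.503 0.261 4.046
v 2.261 0.923 2.828
v 2.098 0.574 4.08
v 1.757 0.873 2.749
v 1.593 0.525 4.001
v 1.449 0.49 2.602
v 1.285 0.142 3.854
v 1.517 -0.001 2.474
v 1.354 -0.35 3.726
v 1.922 -0.314 2.44
v 1.759 -0.663 3.692
v 0.545 3.722 -2.315
v 0.949 3.277 -3.315
v -0.669 2.283 -2.165
v -0.265 1.838 -3.165
v 0.41 1.841 -2.213
v 1.16 2.73 -2.306
v -0.88 2.83 -3.174
v -0.13 3.719 -3.267
v 0.068 2.726 -3.846
v 0.865 2.114 -3.253
v -0.585 3.446 -2.227
v 0.212 2.834 -1.634
v 0.854 3.626 -2.828
v -0.574 1.934 -2.652
v -0.177 1.936 -2.092
v 0.061 1.674 -2.68
v 0.978 3.304 -2.235
v 1.215 3.043 -2.823
v 0.899 2.199 -2.175
v -0.935 2.517 -2.657
v -0.698 2.256 -3.245
v 0.219 3.886 -2.8
v 0.457 3.624 -3.388
v -0.619 3.361 -3.305
v 0.573 3.04 -3.728
v -0.141 2.194 -3.64
v -0.502 2.777 -3.645
v -0.061 3.3 -3.7
v 1.042 2.681 -3.38
v 0.328 1.835 -3.291
v 0.725 1.837 -2.732
v 1.166 2.36 -2.786
v 0.524 2.357 -3.692
v -0.048 3.725 -2.189
v -0.762 2.879 -2.1
v -0.886 3.2 -2.694
v -0.445 3.723 -2.748
v 0.421 3.366 -1.84
v -0.293 2.52 -1.752
v 0.341 2.26 -1.78
v 0.782 2.783 -1.835
v -0.244 3.203 -1.788
f 2 1 5
f 2 5 3
f 3 5 6
f 3 6 4
f 5 1 7
f 5 7 6
f 6 7 8
f 6 8 4
f 7 1 9
f 7 9 8
f 8 9 10
f 8 10 4
f 9 1 11
f 9 11 10
f 10 11 12
f 10 12 4
f 11 1 13
f 11 13 12
f 12 13 14
f 12 14 4
f 13 1 15
f 13 15 14
f 14 15 16
f 14 16 4
f 15 1 17
f 15 17 16
f 16 17 18
f 16 18 4
f 17 1 2
f 17 2 18
f 18 2 3
f 18 3 4
f 19 56 35
f 56 30 59
f 35 59 24
f 56 59 35
f 19 35 31
f 35 24 36
f 31 36 20
f 35 36 31
f 19 31 40
f 31 20 41
f 40 41 26
f 31 41 40
f 19 40 52
f 40 26 55
f 52 55 29
f 40 55 52
f 19 52 56
f 52 29 60
f 56 60 30
f 52 60 56
f 20 36 47
f 36 24 50
f 47 50 28
f 36 50 47
f 24 59 37
f 59 30 58
f 37 58 23
f 59 58 37
f 30 60 57
f 60 29 53
f 57 53 21
f 60 53 57
f 29 55 54
f 55 26 42
f 54 42 25
f 55 42 54
f 26 41 46
f 41 20 43
f 46 43 27
f 41 43 46
f 22 48 34
f 48 28 49
f 34 49 23
f 48 49 34
f 22 34 32
f 34 23 33
f 32 33 21
f 34 33 32
f 22 32 39
f 32 21 38
f 39 38 25
f 32 38 39
f 22 39 44
f 39 25 45
f 44 45 27
f 39 45 44
f 22 44 48
f 44 27 51
f 48 51 28
f 44 51 48
f 23 49 37
f 49 28 50
f 37 50 24
f 49 50 37
f 21 33 57
f 33 23 58
f 57 58 30
f 33 58 57
f 25 38 54
f 38 21 53
f 54 53 29
f 38 53 54
f 27 45 46
f 45 25 42
f 46 42 26
f 45 42 46
f 28 51 47
f 51 27 43
f 47 43 20
f 51 43 47



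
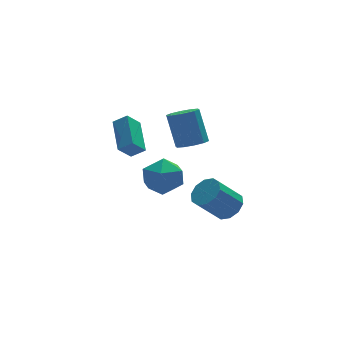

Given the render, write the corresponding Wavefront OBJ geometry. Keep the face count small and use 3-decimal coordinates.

v -1.56 -2.008 1.06
v -0.721 -1.226 0.712
v -0.539 -3.454 0.268
v 0.3 -2.672 -0.08
v 0.154 -2.916 1.084
v -0.477 -2.022 1.574
v -0.783 -2.658 -0.594
v -1.414 -1.764 -0.104
v -0.241 -1.627 -0.311
v 0.338 -1.786 0.727
v -1.598 -2.894 0.253
v -1.019 -3.053 1.291
v 3.42 -1.022 -3.703
v 4.128 -1.111 -3.076
v 2.849 -1.126 -1.631
v 2.14 -1.038 -2.257
v 4.029 -0.538 -3.158
v 2.75 -0.553 -1.713
v 3.697 -0.15 -3.448
v 2.418 -0.165 -2.003
v 3.259 -0.095 -3.835
v 1.98 -0.111 -2.39
v 2.882 -0.395 -4.172
v 1.603 -0.41 -2.726
v 2.711 -0.934 -4.329
v 1.432 -0.949 -2.884
v 2.81 -1.507 -4.247
v 1.531 -1.522 -2.802
v 3.142 -1.895 -3.957
v 1.863 -1.91 -2.512
v 3.58 -1.949 -3.57
v 2.301 -1.965 -2.125
v 3.957 -1.65 -3.234
v 2.678 -1.665 -1.788
v 3.118 3.277 -1.635
v 3.789 3.831 -1.9
v 3.653 4.878 -0.05
v 2.982 4.323 0.215
v 3.301 4.058 -2.064
v 3.165 5.105 -0.214
v 2.744 3.986 -2.064
v 2.607 5.033 -0.214
v 2.329 3.643 -1.901
v 2.192 4.69 -0.051
v 2.216 3.16 -1.636
v 2.079 4.207 0.214
v 2.447 2.722 -1.37
v 2.311 3.769 0.48
v 2.935 2.495 -1.206
v 2.799 3.542 0.644
v 3.493 2.567 -1.206
v 3.356 3.614 0.644
v 3.908 2.91 -1.369
v 3.771 3.957 0.481
v 4.021 3.393 -1.634
v 3.884 4.44 0.216
v -1.342 2.333 -0.372
v -0.663 1.971 0.169
v -0.928 4.29 0.418
v -0.25 3.928 0.959
v -0.57 2.512 -1.219
v 0.108 2.15 -0.678
v -0.157 4.469 -0.429
v 0.522 4.107 0.112
f 1 12 6
f 1 6 2
f 1 2 8
f 1 8 11
f 1 11 12
f 2 6 10
f 6 12 5
f 12 11 3
f 11 8 7
f 8 2 9
f 4 10 5
f 4 5 3
f 4 3 7
f 4 7 9
f 4 9 10
f 5 10 6
f 3 5 12
f 7 3 11
f 9 7 8
f 10 9 2
f 14 13 17
f 14 17 15
f 15 17 18
f 15 18 16
f 17 13 19
f 17 19 18
f 18 19 20
f 18 20 16
f 19 13 21
f 19 21 20
f 20 21 22
f 20 22 16
f 21 13 23
f 21 23 22
f 22 23 24
f 22 24 16
f 23 13 25
f 23 25 24
f 24 25 26
f 24 26 16
f 25 13 27
f 25 27 26
f 26 27 28
f 26 28 16
f 27 13 29
f 27 29 28
f 28 29 30
f 28 30 16
f 29 13 31
f 29 31 30
f 30 31 32
f 30 32 16
f 31 13 33
f 31 33 32
f 32 33 34
f 32 34 16
f 33 13 14
f 33 14 34
f 34 14 15
f 34 15 16
f 36 35 39
f 36 39 37
f 37 39 40
f 37 40 38
f 39 35 41
f 39 41 40
f 40 41 42
f 40 42 38
f 41 35 43
f 41 43 42
f 42 43 44
f 42 44 38
f 43 35 45
f 43 45 44
f 44 45 46
f 44 46 38
f 45 35 47
f 45 47 46
f 46 47 48
f 46 48 38
f 47 35 49
f 47 49 48
f 48 49 50
f 48 50 38
f 49 35 51
f 49 51 50
f 50 51 52
f 50 52 38
f 51 35 53
f 51 53 52
f 52 53 54
f 52 54 38
f 53 35 55
f 53 55 54
f 54 55 56
f 54 56 38
f 55 35 36
f 55 36 56
f 56 36 37
f 56 37 38
f 58 60 57
f 61 58 57
f 57 60 59
f 59 61 57
f 58 64 60
f 62 58 61
f 62 64 58
f 60 64 59
f 63 61 59
f 59 64 63
f 63 62 61
f 64 62 63



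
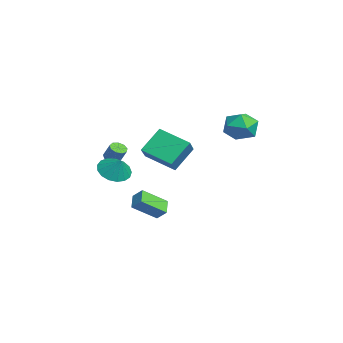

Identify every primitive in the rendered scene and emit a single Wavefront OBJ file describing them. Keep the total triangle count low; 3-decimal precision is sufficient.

v 0.744 4.476 1.758
v 1.299 3.839 2.623
v -0.959 3.641 2.237
v -0.404 3.004 3.102
v -0.529 4.201 3.218
v 0.524 4.717 2.922
v -0.184 2.763 1.938
v 0.869 3.279 1.642
v 0.726 2.78 2.734
v 0.513 3.669 3.525
v -0.173 3.811 1.335
v -0.386 4.7 2.126
v 2.042 -4.136 0.094
v 2.659 -4.975 -0.104
v 2.738 -3.844 1.026
v 2.869 -4.602 -0.378
v 2.889 -4.123 -0.543
v 2.715 -3.647 -0.562
v 2.387 -3.283 -0.432
v 1.98 -3.114 -0.18
v 1.587 -3.18 0.134
v 1.298 -3.464 0.438
v 1.18 -3.903 0.664
v 1.259 -4.395 0.759
v 1.517 -4.828 0.702
v 1.896 -5.102 0.505
v 2.308 -5.155 0.214
v 0.783 -1.419 -4.473
v 1.011 -2.978 -3.375
v -0.178 -1.177 -3.93
v 0.05 -2.735 -2.832
v 1.25 -0.925 -3.868
v 1.478 -2.483 -2.77
v 0.289 -0.682 -3.325
v 0.517 -2.241 -2.227
v 0.094 -3.961 0.401
v 0.558 -3.842 0.111
v 1.05 -3.521 1.029
v 0.586 -3.639 1.319
v 0.33 -3.535 0.125
v 0.822 -3.213 1.043
v -0.008 -3.426 0.269
v 0.484 -3.105 1.186
v -0.299 -3.568 0.474
v 0.194 -3.247 1.392
v -0.406 -3.894 0.645
v 0.087 -3.572 1.563
v -0.279 -4.251 0.702
v 0.214 -3.929 1.62
v 0.022 -4.472 0.618
v 0.515 -4.15 1.536
v 0.357 -4.454 0.433
v 0.849 -4.133 1.351
v 0.569 -4.205 0.232
v 1.061 -3.884 1.15
v -1.248 -1.753 -0.095
v 0.01 -2.222 0.866
v -1.875 -0.525 1.325
v -0.618 -0.993 2.286
v -0.022 -0.167 -0.926
v 1.235 -0.635 0.035
v -0.65 1.062 0.494
v 0.608 0.593 1.455
f 1 12 6
f 1 6 2
f 1 2 8
f 1 8 11
f 1 11 12
f 2 6 10
f 6 12 5
f 12 11 3
f 11 8 7
f 8 2 9
f 4 10 5
f 4 5 3
f 4 3 7
f 4 7 9
f 4 9 10
f 5 10 6
f 3 5 12
f 7 3 11
f 9 7 8
f 10 9 2
f 14 13 16
f 14 16 15
f 16 13 17
f 16 17 15
f 17 13 18
f 17 18 15
f 18 13 19
f 18 19 15
f 19 13 20
f 19 20 15
f 20 13 21
f 20 21 15
f 21 13 22
f 21 22 15
f 22 13 23
f 22 23 15
f 23 13 24
f 23 24 15
f 24 13 25
f 24 25 15
f 25 13 26
f 25 26 15
f 26 13 27
f 26 27 15
f 27 13 14
f 27 14 15
f 29 31 28
f 32 29 28
f 28 31 30
f 30 32 28
f 29 35 31
f 33 29 32
f 33 35 29
f 31 35 30
f 34 32 30
f 30 35 34
f 34 33 32
f 35 33 34
f 37 36 40
f 37 40 38
f 38 40 41
f 38 41 39
f 40 36 42
f 40 42 41
f 41 42 43
f 41 43 39
f 42 36 44
f 42 44 43
f 43 44 45
f 43 45 39
f 44 36 46
f 44 46 45
f 45 46 47
f 45 47 39
f 46 36 48
f 46 48 47
f 47 48 49
f 47 49 39
f 48 36 50
f 48 50 49
f 49 50 51
f 49 51 39
f 50 36 52
f 50 52 51
f 51 52 53
f 51 53 39
f 52 36 54
f 52 54 53
f 53 54 55
f 53 55 39
f 54 36 37
f 54 37 55
f 55 37 38
f 55 38 39
f 57 59 56
f 60 57 56
f 56 59 58
f 58 60 56
f 57 63 59
f 61 57 60
f 61 63 57
f 59 63 58
f 62 60 58
f 58 63 62
f 62 61 60
f 63 61 62



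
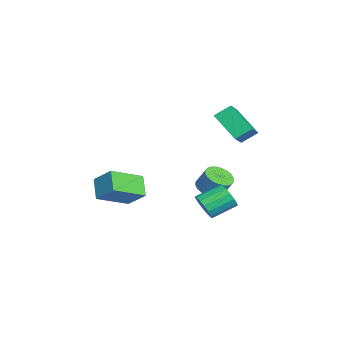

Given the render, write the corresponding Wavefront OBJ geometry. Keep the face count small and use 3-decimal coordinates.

v -0.606 1.426 -3.009
v -0.065 0.801 -2.863
v 0.248 1.309 -1.845
v -0.294 1.934 -1.991
v 0.125 1.012 -3.027
v 0.437 1.521 -2.008
v 0.203 1.287 -3.188
v 0.515 1.795 -2.17
v 0.158 1.582 -3.321
v 0.47 2.091 -2.303
v -0.004 1.854 -3.408
v 0.309 2.363 -2.39
v -0.257 2.061 -3.433
v 0.055 2.569 -2.415
v -0.563 2.171 -3.394
v -0.251 2.679 -2.376
v -0.876 2.167 -3.297
v -0.564 2.676 -2.279
v -1.148 2.051 -3.155
v -0.835 2.559 -2.137
v -1.337 1.839 -2.992
v -1.025 2.348 -1.973
v -1.415 1.565 -2.83
v -1.103 2.073 -1.812
v -1.37 1.269 -2.697
v -1.058 1.778 -1.679
v -1.209 0.997 -2.61
v -0.896 1.506 -1.592
v -0.955 0.791 -2.585
v -0.643 1.299 -1.567
v -0.649 0.681 -2.624
v -0.337 1.189 -1.606
v -0.336 0.684 -2.721
v -0.024 1.193 -1.703
v -3.738 -3.048 -4.349
v -2.73 -4.733 -3.448
v -3.042 -2.105 -3.366
v -2.034 -3.79 -2.465
v -2.646 -2.89 -5.275
v -1.638 -4.575 -4.374
v -1.95 -1.947 -4.292
v -0.942 -3.632 -3.391
v -4.599 2.053 0.213
v -4.776 2.966 0.871
v -3.438 3.155 -1.003
v -3.615 4.068 -0.344
v -3.325 1.672 1.084
v -3.502 2.585 1.743
v -2.164 2.774 -0.131
v -2.341 3.687 0.527
v 1.585 1.074 -3.343
v 2.276 1.11 -2.903
v 1.786 2.421 -2.237
v 1.095 2.386 -2.677
v 2.362 1.323 -3.26
v 1.872 2.634 -2.594
v 2.24 1.47 -3.639
v 1.749 2.781 -2.973
v 1.942 1.51 -3.939
v 1.452 2.822 -3.273
v 1.549 1.434 -4.079
v 1.058 2.745 -3.413
v 1.165 1.262 -4.022
v 0.675 2.573 -3.356
v 0.894 1.039 -3.783
v 0.404 2.35 -3.117
v 0.808 0.826 -3.426
v 0.318 2.137 -2.76
v 0.931 0.679 -3.047
v 0.44 1.99 -2.381
v 1.228 0.638 -2.747
v 0.738 1.95 -2.081
v 1.622 0.715 -2.607
v 1.131 2.026 -1.941
v 2.005 0.887 -2.664
v 1.515 2.198 -1.998
f 2 1 5
f 2 5 3
f 3 5 6
f 3 6 4
f 5 1 7
f 5 7 6
f 6 7 8
f 6 8 4
f 7 1 9
f 7 9 8
f 8 9 10
f 8 10 4
f 9 1 11
f 9 11 10
f 10 11 12
f 10 12 4
f 11 1 13
f 11 13 12
f 12 13 14
f 12 14 4
f 13 1 15
f 13 15 14
f 14 15 16
f 14 16 4
f 15 1 17
f 15 17 16
f 16 17 18
f 16 18 4
f 17 1 19
f 17 19 18
f 18 19 20
f 18 20 4
f 19 1 21
f 19 21 20
f 20 21 22
f 20 22 4
f 21 1 23
f 21 23 22
f 22 23 24
f 22 24 4
f 23 1 25
f 23 25 24
f 24 25 26
f 24 26 4
f 25 1 27
f 25 27 26
f 26 27 28
f 26 28 4
f 27 1 29
f 27 29 28
f 28 29 30
f 28 30 4
f 29 1 31
f 29 31 30
f 30 31 32
f 30 32 4
f 31 1 33
f 31 33 32
f 32 33 34
f 32 34 4
f 33 1 2
f 33 2 34
f 34 2 3
f 34 3 4
f 36 38 35
f 39 36 35
f 35 38 37
f 37 39 35
f 36 42 38
f 40 36 39
f 40 42 36
f 38 42 37
f 41 39 37
f 37 42 41
f 41 40 39
f 42 40 41
f 44 46 43
f 47 44 43
f 43 46 45
f 45 47 43
f 44 50 46
f 48 44 47
f 48 50 44
f 46 50 45
f 49 47 45
f 45 50 49
f 49 48 47
f 50 48 49
f 52 51 55
f 52 55 53
f 53 55 56
f 53 56 54
f 55 51 57
f 55 57 56
f 56 57 58
f 56 58 54
f 57 51 59
f 57 59 58
f 58 59 60
f 58 60 54
f 59 51 61
f 59 61 60
f 60 61 62
f 60 62 54
f 61 51 63
f 61 63 62
f 62 63 64
f 62 64 54
f 63 51 65
f 63 65 64
f 64 65 66
f 64 66 54
f 65 51 67
f 65 67 66
f 66 67 68
f 66 68 54
f 67 51 69
f 67 69 68
f 68 69 70
f 68 70 54
f 69 51 71
f 69 71 70
f 70 71 72
f 70 72 54
f 71 51 73
f 71 73 72
f 72 73 74
f 72 74 54
f 73 51 75
f 73 75 74
f 74 75 76
f 74 76 54
f 75 51 52
f 75 52 76
f 76 52 53
f 76 53 54



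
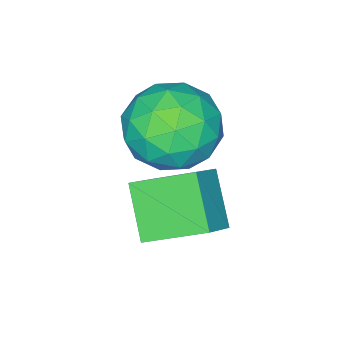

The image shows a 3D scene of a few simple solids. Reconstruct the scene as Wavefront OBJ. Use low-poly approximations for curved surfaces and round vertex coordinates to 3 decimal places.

v -0.698 -1.856 0.443
v -0.023 -1.019 0.049
v 0.443 -3.121 -0.289
v 1.118 -2.284 -0.683
v 1.048 -2.481 0.444
v 0.342 -1.699 0.896
v 0.078 -2.441 -1.136
v -0.628 -1.659 -0.684
v 0.457 -1.38 -0.927
v 1.056 -1.404 0.049
v -0.636 -2.736 -0.289
v -0.037 -2.76 0.687
v -0.461 -1.326 0.31
v 0.881 -2.814 -0.55
v 0.839 -2.929 0.112
v 1.236 -2.437 -0.12
v -0.246 -1.726 0.808
v 0.151 -1.234 0.577
v 0.78 -2.093 0.809
v 0.269 -2.906 -0.817
v 0.666 -2.414 -1.048
v -0.816 -1.703 -0.12
v -0.419 -1.211 -0.352
v -0.36 -2.047 -1.049
v 0.218 -1.047 -0.495
v 0.889 -1.79 -0.925
v 0.277 -1.883 -1.192
v -0.137 -1.423 -0.926
v 0.571 -1.061 0.079
v 1.242 -1.804 -0.351
v 1.2 -1.92 0.311
v 0.785 -1.461 0.577
v 0.853 -1.273 -0.495
v -0.822 -2.336 0.111
v -0.151 -3.079 -0.319
v -0.365 -2.679 -0.817
v -0.78 -2.22 -0.551
v -0.469 -2.35 0.685
v 0.202 -3.093 0.255
v 0.557 -2.717 0.686
v 0.143 -2.257 0.952
v -0.433 -2.867 0.255
v 1.434 -1.245 -2.481
v 0.848 -2.126 -1.534
v 0.696 -0.067 -1.841
v 0.11 -0.949 -0.895
v 2.23 -1.091 -1.845
v 1.644 -1.973 -0.899
v 1.492 0.086 -1.206
v 0.906 -0.795 -0.259
f 1 38 17
f 38 12 41
f 17 41 6
f 38 41 17
f 1 17 13
f 17 6 18
f 13 18 2
f 17 18 13
f 1 13 22
f 13 2 23
f 22 23 8
f 13 23 22
f 1 22 34
f 22 8 37
f 34 37 11
f 22 37 34
f 1 34 38
f 34 11 42
f 38 42 12
f 34 42 38
f 2 18 29
f 18 6 32
f 29 32 10
f 18 32 29
f 6 41 19
f 41 12 40
f 19 40 5
f 41 40 19
f 12 42 39
f 42 11 35
f 39 35 3
f 42 35 39
f 11 37 36
f 37 8 24
f 36 24 7
f 37 24 36
f 8 23 28
f 23 2 25
f 28 25 9
f 23 25 28
f 4 30 16
f 30 10 31
f 16 31 5
f 30 31 16
f 4 16 14
f 16 5 15
f 14 15 3
f 16 15 14
f 4 14 21
f 14 3 20
f 21 20 7
f 14 20 21
f 4 21 26
f 21 7 27
f 26 27 9
f 21 27 26
f 4 26 30
f 26 9 33
f 30 33 10
f 26 33 30
f 5 31 19
f 31 10 32
f 19 32 6
f 31 32 19
f 3 15 39
f 15 5 40
f 39 40 12
f 15 40 39
f 7 20 36
f 20 3 35
f 36 35 11
f 20 35 36
f 9 27 28
f 27 7 24
f 28 24 8
f 27 24 28
f 10 33 29
f 33 9 25
f 29 25 2
f 33 25 29
f 44 46 43
f 47 44 43
f 43 46 45
f 45 47 43
f 44 50 46
f 48 44 47
f 48 50 44
f 46 50 45
f 49 47 45
f 45 50 49
f 49 48 47
f 50 48 49



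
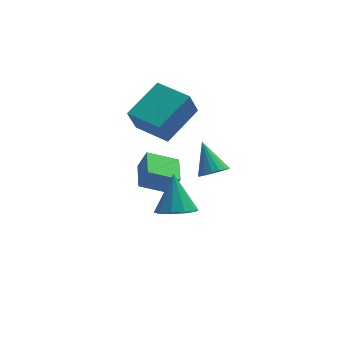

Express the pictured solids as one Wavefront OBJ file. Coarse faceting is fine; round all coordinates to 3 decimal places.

v -3.096 -0.578 -1.93
v -2.45 -0.94 -1.684
v -3.124 0.278 -0.59
v -2.316 -0.549 -1.932
v -2.48 -0.168 -2.178
v -2.879 0.055 -2.33
v -3.361 0.037 -2.329
v -3.741 -0.216 -2.175
v -3.875 -0.608 -1.928
v -3.711 -0.988 -1.681
v -3.312 -1.212 -1.529
v -2.83 -1.193 -1.531
v -3.277 0.943 0.646
v -3.6 0.589 1.681
v -4.341 1.986 0.672
v -4.663 1.632 1.707
v -2.137 2.088 1.393
v -2.459 1.734 2.428
v -3.2 3.131 1.419
v -3.523 2.777 2.454
v -1.932 -2.06 1.305
v -1.604 -1.675 1.067
v -2.268 -1.2 2.235
v -1.823 -1.638 0.954
v -2.064 -1.685 0.911
v -2.279 -1.807 0.946
v -2.425 -1.978 1.052
v -2.473 -2.166 1.208
v -2.415 -2.333 1.384
v -2.261 -2.446 1.544
v -2.042 -2.482 1.657
v -1.801 -2.435 1.7
v -1.586 -2.314 1.665
v -1.44 -2.142 1.559
v -1.391 -1.954 1.403
v -1.45 -1.787 1.227
v -4.279 2.091 -2.676
v -3.941 2.019 -1.855
v -4.243 3.377 -2.578
v -3.905 3.305 -1.758
v -3.095 2.095 -3.162
v -2.757 2.023 -2.342
v -3.059 3.381 -3.065
v -2.721 3.309 -2.244
f 2 1 4
f 2 4 3
f 4 1 5
f 4 5 3
f 5 1 6
f 5 6 3
f 6 1 7
f 6 7 3
f 7 1 8
f 7 8 3
f 8 1 9
f 8 9 3
f 9 1 10
f 9 10 3
f 10 1 11
f 10 11 3
f 11 1 12
f 11 12 3
f 12 1 2
f 12 2 3
f 14 16 13
f 17 14 13
f 13 16 15
f 15 17 13
f 14 20 16
f 18 14 17
f 18 20 14
f 16 20 15
f 19 17 15
f 15 20 19
f 19 18 17
f 20 18 19
f 22 21 24
f 22 24 23
f 24 21 25
f 24 25 23
f 25 21 26
f 25 26 23
f 26 21 27
f 26 27 23
f 27 21 28
f 27 28 23
f 28 21 29
f 28 29 23
f 29 21 30
f 29 30 23
f 30 21 31
f 30 31 23
f 31 21 32
f 31 32 23
f 32 21 33
f 32 33 23
f 33 21 34
f 33 34 23
f 34 21 35
f 34 35 23
f 35 21 36
f 35 36 23
f 36 21 22
f 36 22 23
f 38 40 37
f 41 38 37
f 37 40 39
f 39 41 37
f 38 44 40
f 42 38 41
f 42 44 38
f 40 44 39
f 43 41 39
f 39 44 43
f 43 42 41
f 44 42 43



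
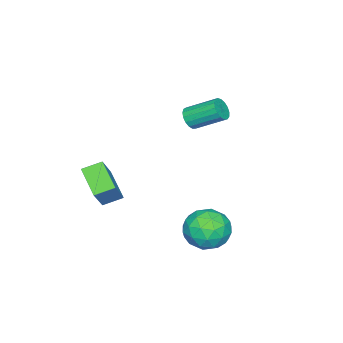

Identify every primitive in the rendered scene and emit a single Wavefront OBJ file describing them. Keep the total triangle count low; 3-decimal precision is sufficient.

v 0.328 2.543 -2.241
v 1.011 2.701 -3.2
v 0.709 0.659 -2.28
v 1.392 0.817 -3.239
v 1.741 1.24 -2.185
v 1.505 2.405 -2.16
v 0.215 0.955 -3.32
v -0.021 2.12 -3.295
v 0.942 1.72 -3.866
v 1.884 1.896 -3.165
v -0.164 1.464 -2.315
v 0.778 1.64 -1.614
v 0.636 2.787 -2.717
v 1.084 0.573 -2.763
v 1.289 0.821 -2.144
v 1.691 0.915 -2.707
v 0.926 2.613 -2.106
v 1.328 2.706 -2.669
v 1.757 1.847 -2.073
v 0.392 0.654 -2.811
v 0.794 0.747 -3.374
v 0.029 2.445 -2.773
v 0.431 2.539 -3.336
v -0.037 1.513 -3.407
v 0.997 2.304 -3.672
v 1.221 1.197 -3.696
v 0.529 1.278 -3.743
v 0.39 1.962 -3.728
v 1.551 2.407 -3.26
v 1.775 1.3 -3.283
v 1.98 1.549 -2.664
v 1.841 2.233 -2.649
v 1.51 1.831 -3.652
v -0.055 2.06 -2.197
v 0.169 0.953 -2.22
v -0.121 1.127 -2.831
v -0.26 1.811 -2.816
v 0.499 2.163 -1.784
v 0.723 1.056 -1.808
v 1.33 1.398 -1.752
v 1.191 2.082 -1.737
v 0.21 1.529 -1.828
v -3.452 -1.638 1.182
v -2.817 -1.526 1.268
v -3.194 -0.07 2.144
v -3.828 -0.182 2.058
v -2.883 -1.381 1
v -3.259 0.074 1.876
v -3.079 -1.296 0.774
v -3.455 0.16 1.65
v -3.36 -1.289 0.641
v -3.736 0.167 1.517
v -3.662 -1.361 0.633
v -4.039 0.094 1.509
v -3.916 -1.498 0.749
v -4.293 -0.042 1.625
v -4.064 -1.666 0.965
v -4.44 -0.21 1.842
v -4.072 -1.828 1.231
v -4.448 -0.372 2.107
v -3.937 -1.946 1.485
v -4.313 -0.49 2.361
v -3.691 -1.994 1.67
v -4.068 -0.538 2.546
v -3.391 -1.96 1.743
v -3.767 -0.504 2.619
v -3.104 -1.852 1.688
v -3.481 -0.397 2.564
v -2.897 -1.696 1.516
v -3.274 -0.24 2.392
v -0.394 -4.1 -1.584
v 0.85 -3.752 -0.07
v 0.396 -2.935 -2.501
v 1.639 -2.586 -0.987
v 0.261 -4.834 -1.953
v 1.504 -4.485 -0.439
v 1.05 -3.668 -2.87
v 2.294 -3.32 -1.356
f 1 38 17
f 38 12 41
f 17 41 6
f 38 41 17
f 1 17 13
f 17 6 18
f 13 18 2
f 17 18 13
f 1 13 22
f 13 2 23
f 22 23 8
f 13 23 22
f 1 22 34
f 22 8 37
f 34 37 11
f 22 37 34
f 1 34 38
f 34 11 42
f 38 42 12
f 34 42 38
f 2 18 29
f 18 6 32
f 29 32 10
f 18 32 29
f 6 41 19
f 41 12 40
f 19 40 5
f 41 40 19
f 12 42 39
f 42 11 35
f 39 35 3
f 42 35 39
f 11 37 36
f 37 8 24
f 36 24 7
f 37 24 36
f 8 23 28
f 23 2 25
f 28 25 9
f 23 25 28
f 4 30 16
f 30 10 31
f 16 31 5
f 30 31 16
f 4 16 14
f 16 5 15
f 14 15 3
f 16 15 14
f 4 14 21
f 14 3 20
f 21 20 7
f 14 20 21
f 4 21 26
f 21 7 27
f 26 27 9
f 21 27 26
f 4 26 30
f 26 9 33
f 30 33 10
f 26 33 30
f 5 31 19
f 31 10 32
f 19 32 6
f 31 32 19
f 3 15 39
f 15 5 40
f 39 40 12
f 15 40 39
f 7 20 36
f 20 3 35
f 36 35 11
f 20 35 36
f 9 27 28
f 27 7 24
f 28 24 8
f 27 24 28
f 10 33 29
f 33 9 25
f 29 25 2
f 33 25 29
f 44 43 47
f 44 47 45
f 45 47 48
f 45 48 46
f 47 43 49
f 47 49 48
f 48 49 50
f 48 50 46
f 49 43 51
f 49 51 50
f 50 51 52
f 50 52 46
f 51 43 53
f 51 53 52
f 52 53 54
f 52 54 46
f 53 43 55
f 53 55 54
f 54 55 56
f 54 56 46
f 55 43 57
f 55 57 56
f 56 57 58
f 56 58 46
f 57 43 59
f 57 59 58
f 58 59 60
f 58 60 46
f 59 43 61
f 59 61 60
f 60 61 62
f 60 62 46
f 61 43 63
f 61 63 62
f 62 63 64
f 62 64 46
f 63 43 65
f 63 65 64
f 64 65 66
f 64 66 46
f 65 43 67
f 65 67 66
f 66 67 68
f 66 68 46
f 67 43 69
f 67 69 68
f 68 69 70
f 68 70 46
f 69 43 44
f 69 44 70
f 70 44 45
f 70 45 46
f 72 74 71
f 75 72 71
f 71 74 73
f 73 75 71
f 72 78 74
f 76 72 75
f 76 78 72
f 74 78 73
f 77 75 73
f 73 78 77
f 77 76 75
f 78 76 77



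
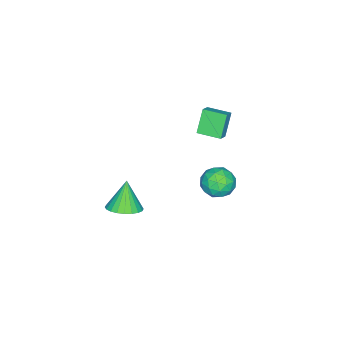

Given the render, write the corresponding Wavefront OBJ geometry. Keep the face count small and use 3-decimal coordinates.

v 3.963 -1.643 -4.491
v 4.909 -1.531 -4.026
v 3.177 -1.917 -2.829
v 4.772 -1.14 -4.026
v 4.512 -0.826 -4.097
v 4.169 -0.637 -4.228
v 3.794 -0.6 -4.399
v 3.445 -0.723 -4.585
v 3.175 -0.985 -4.756
v 3.025 -1.347 -4.887
v 3.018 -1.755 -4.957
v 3.154 -2.145 -4.957
v 3.414 -2.459 -4.886
v 3.758 -2.649 -4.755
v 4.132 -2.685 -4.584
v 4.481 -2.563 -4.398
v 4.751 -2.3 -4.227
v 4.902 -1.938 -4.096
v 2.534 3.954 -0.854
v 3.372 4.505 -0.669
v 2.988 2.875 0.309
v 3.826 3.426 0.494
v 2.908 3.793 0.745
v 2.628 4.46 0.027
v 3.732 2.92 -0.387
v 3.452 3.587 -1.105
v 4.113 3.866 -0.38
v 3.603 4.406 0.319
v 2.757 2.974 -0.679
v 2.247 3.514 0.02
v 2.913 4.324 -0.864
v 3.447 3.056 0.504
v 2.907 3.272 0.652
v 3.4 3.596 0.76
v 2.476 4.298 -0.455
v 2.968 4.622 -0.346
v 2.696 4.203 0.485
v 3.392 2.758 -0.014
v 3.884 3.082 0.095
v 2.96 3.784 -1.12
v 3.453 4.108 -1.012
v 3.664 3.177 -0.845
v 3.841 4.273 -0.585
v 4.108 3.638 0.098
v 4.053 3.341 -0.419
v 3.888 3.733 -0.842
v 3.542 4.59 -0.174
v 3.808 3.956 0.509
v 3.269 4.172 0.657
v 3.104 4.564 0.235
v 3.977 4.214 -0.004
v 2.552 3.424 -0.869
v 2.818 2.79 -0.186
v 3.256 2.816 -0.595
v 3.091 3.208 -1.017
v 2.252 3.742 -0.458
v 2.519 3.107 0.225
v 2.472 3.647 0.482
v 2.307 4.039 0.059
v 2.383 3.166 -0.356
v 1.757 1.902 2.249
v 0.928 1.814 3.556
v 1.574 3.239 2.222
v 0.746 3.151 3.53
v 2.474 2.009 2.71
v 1.646 1.921 4.018
v 2.292 3.346 2.684
v 1.463 3.258 3.991
f 2 1 4
f 2 4 3
f 4 1 5
f 4 5 3
f 5 1 6
f 5 6 3
f 6 1 7
f 6 7 3
f 7 1 8
f 7 8 3
f 8 1 9
f 8 9 3
f 9 1 10
f 9 10 3
f 10 1 11
f 10 11 3
f 11 1 12
f 11 12 3
f 12 1 13
f 12 13 3
f 13 1 14
f 13 14 3
f 14 1 15
f 14 15 3
f 15 1 16
f 15 16 3
f 16 1 17
f 16 17 3
f 17 1 18
f 17 18 3
f 18 1 2
f 18 2 3
f 19 56 35
f 56 30 59
f 35 59 24
f 56 59 35
f 19 35 31
f 35 24 36
f 31 36 20
f 35 36 31
f 19 31 40
f 31 20 41
f 40 41 26
f 31 41 40
f 19 40 52
f 40 26 55
f 52 55 29
f 40 55 52
f 19 52 56
f 52 29 60
f 56 60 30
f 52 60 56
f 20 36 47
f 36 24 50
f 47 50 28
f 36 50 47
f 24 59 37
f 59 30 58
f 37 58 23
f 59 58 37
f 30 60 57
f 60 29 53
f 57 53 21
f 60 53 57
f 29 55 54
f 55 26 42
f 54 42 25
f 55 42 54
f 26 41 46
f 41 20 43
f 46 43 27
f 41 43 46
f 22 48 34
f 48 28 49
f 34 49 23
f 48 49 34
f 22 34 32
f 34 23 33
f 32 33 21
f 34 33 32
f 22 32 39
f 32 21 38
f 39 38 25
f 32 38 39
f 22 39 44
f 39 25 45
f 44 45 27
f 39 45 44
f 22 44 48
f 44 27 51
f 48 51 28
f 44 51 48
f 23 49 37
f 49 28 50
f 37 50 24
f 49 50 37
f 21 33 57
f 33 23 58
f 57 58 30
f 33 58 57
f 25 38 54
f 38 21 53
f 54 53 29
f 38 53 54
f 27 45 46
f 45 25 42
f 46 42 26
f 45 42 46
f 28 51 47
f 51 27 43
f 47 43 20
f 51 43 47
f 62 64 61
f 65 62 61
f 61 64 63
f 63 65 61
f 62 68 64
f 66 62 65
f 66 68 62
f 64 68 63
f 67 65 63
f 63 68 67
f 67 66 65
f 68 66 67



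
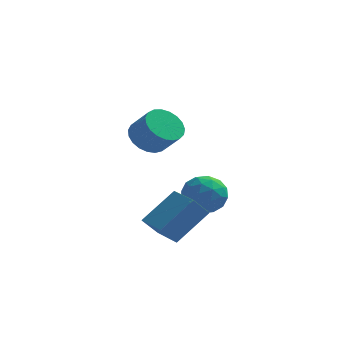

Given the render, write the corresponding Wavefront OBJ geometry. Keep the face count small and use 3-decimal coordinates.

v -1.395 1.656 -2.546
v -0.859 0.924 -1.899
v -2.121 0.296 -3.481
v -1.585 -0.436 -2.834
v -2.416 0.175 -2.414
v -1.968 1.016 -1.835
v -1.012 0.204 -3.545
v -0.564 1.045 -2.966
v -0.622 0.027 -2.516
v -1.49 0.009 -1.817
v -1.49 1.211 -3.563
v -2.358 1.193 -2.864
v -1.063 1.41 -2.14
v -1.917 -0.19 -3.24
v -2.405 0.17 -2.993
v -2.09 -0.26 -2.612
v -1.715 1.463 -2.103
v -1.4 1.034 -1.722
v -2.315 0.593 -2.025
v -1.58 0.186 -3.658
v -1.265 -0.243 -3.277
v -0.89 1.48 -2.768
v -0.575 1.05 -2.387
v -0.665 0.627 -3.355
v -0.609 0.452 -2.122
v -1.035 -0.347 -2.672
v -0.699 0.029 -3.09
v -0.435 0.523 -2.75
v -1.119 0.442 -1.711
v -1.546 -0.358 -2.261
v -2.034 0.001 -2.014
v -1.771 0.496 -1.674
v -0.98 -0.086 -2.074
v -1.434 1.578 -3.119
v -1.861 0.778 -3.669
v -1.209 0.724 -3.706
v -0.946 1.219 -3.366
v -1.945 1.567 -2.708
v -2.371 0.768 -3.258
v -2.545 0.697 -2.63
v -2.281 1.191 -2.29
v -2 1.306 -3.306
v -2.634 -3.605 -3.317
v -3.203 -4.097 -2.447
v -1.488 -2.538 -1.963
v -2.058 -3.029 -1.093
v -1.582 -4.771 -3.287
v -2.152 -5.262 -2.417
v -0.437 -3.703 -1.933
v -1.006 -4.195 -1.063
v -3.299 -2.494 1.706
v -2.741 -1.719 1.604
v -1.884 -2.212 2.553
v -2.441 -2.986 2.654
v -2.993 -1.603 1.892
v -2.135 -2.096 2.84
v -3.297 -1.641 2.147
v -2.44 -2.134 3.096
v -3.602 -1.827 2.326
v -2.744 -2.319 3.275
v -3.854 -2.128 2.398
v -2.997 -2.62 3.346
v -4.01 -2.492 2.35
v -3.153 -2.985 3.298
v -4.044 -2.856 2.191
v -3.186 -3.349 3.139
v -3.948 -3.158 1.948
v -3.091 -3.651 2.896
v -3.74 -3.345 1.663
v -2.883 -3.838 2.611
v -3.456 -3.385 1.385
v -2.599 -3.877 2.333
v -3.145 -3.27 1.163
v -2.287 -3.763 2.111
v -2.86 -3.022 1.035
v -2.003 -3.514 1.983
v -2.651 -2.682 1.023
v -1.794 -3.174 1.971
v -2.554 -2.309 1.129
v -1.697 -2.802 2.077
v -2.586 -1.969 1.334
v -1.729 -2.461 2.282
f 1 38 17
f 38 12 41
f 17 41 6
f 38 41 17
f 1 17 13
f 17 6 18
f 13 18 2
f 17 18 13
f 1 13 22
f 13 2 23
f 22 23 8
f 13 23 22
f 1 22 34
f 22 8 37
f 34 37 11
f 22 37 34
f 1 34 38
f 34 11 42
f 38 42 12
f 34 42 38
f 2 18 29
f 18 6 32
f 29 32 10
f 18 32 29
f 6 41 19
f 41 12 40
f 19 40 5
f 41 40 19
f 12 42 39
f 42 11 35
f 39 35 3
f 42 35 39
f 11 37 36
f 37 8 24
f 36 24 7
f 37 24 36
f 8 23 28
f 23 2 25
f 28 25 9
f 23 25 28
f 4 30 16
f 30 10 31
f 16 31 5
f 30 31 16
f 4 16 14
f 16 5 15
f 14 15 3
f 16 15 14
f 4 14 21
f 14 3 20
f 21 20 7
f 14 20 21
f 4 21 26
f 21 7 27
f 26 27 9
f 21 27 26
f 4 26 30
f 26 9 33
f 30 33 10
f 26 33 30
f 5 31 19
f 31 10 32
f 19 32 6
f 31 32 19
f 3 15 39
f 15 5 40
f 39 40 12
f 15 40 39
f 7 20 36
f 20 3 35
f 36 35 11
f 20 35 36
f 9 27 28
f 27 7 24
f 28 24 8
f 27 24 28
f 10 33 29
f 33 9 25
f 29 25 2
f 33 25 29
f 44 46 43
f 47 44 43
f 43 46 45
f 45 47 43
f 44 50 46
f 48 44 47
f 48 50 44
f 46 50 45
f 49 47 45
f 45 50 49
f 49 48 47
f 50 48 49
f 52 51 55
f 52 55 53
f 53 55 56
f 53 56 54
f 55 51 57
f 55 57 56
f 56 57 58
f 56 58 54
f 57 51 59
f 57 59 58
f 58 59 60
f 58 60 54
f 59 51 61
f 59 61 60
f 60 61 62
f 60 62 54
f 61 51 63
f 61 63 62
f 62 63 64
f 62 64 54
f 63 51 65
f 63 65 64
f 64 65 66
f 64 66 54
f 65 51 67
f 65 67 66
f 66 67 68
f 66 68 54
f 67 51 69
f 67 69 68
f 68 69 70
f 68 70 54
f 69 51 71
f 69 71 70
f 70 71 72
f 70 72 54
f 71 51 73
f 71 73 72
f 72 73 74
f 72 74 54
f 73 51 75
f 73 75 74
f 74 75 76
f 74 76 54
f 75 51 77
f 75 77 76
f 76 77 78
f 76 78 54
f 77 51 79
f 77 79 78
f 78 79 80
f 78 80 54
f 79 51 81
f 79 81 80
f 80 81 82
f 80 82 54
f 81 51 52
f 81 52 82
f 82 52 53
f 82 53 54



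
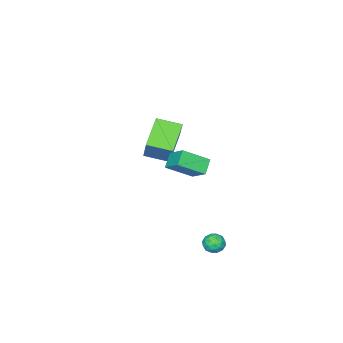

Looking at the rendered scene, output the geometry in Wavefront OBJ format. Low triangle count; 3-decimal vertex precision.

v -1.262 -3.464 -1.732
v -2.823 -4.214 -0.752
v -2.04 -2.256 -2.046
v -3.601 -3.007 -1.066
v -0.679 -2.693 -0.214
v -2.24 -3.444 0.766
v -1.457 -1.486 -0.528
v -3.018 -2.236 0.452
v 1.026 3.879 -4.453
v 1.497 3.64 -4.09
v 0.323 3.5 -3.79
v 0.794 3.261 -3.427
v 0.709 3.895 -3.465
v 1.144 4.13 -3.874
v 0.676 3.01 -4.006
v 1.111 3.245 -4.415
v 1.281 3.103 -3.813
v 1.301 3.65 -3.479
v 0.519 3.49 -4.401
v 0.539 4.037 -4.067
v 1.323 3.793 -4.329
v 0.497 3.347 -3.551
v 0.447 3.72 -3.573
v 0.724 3.579 -3.359
v 1.115 4.081 -4.203
v 1.392 3.94 -3.989
v 0.929 4.09 -3.622
v 0.428 3.2 -3.891
v 0.705 3.059 -3.677
v 1.096 3.561 -4.521
v 1.373 3.42 -4.307
v 0.891 3.05 -4.258
v 1.473 3.336 -3.954
v 1.06 3.114 -3.564
v 0.991 2.966 -3.904
v 1.246 3.104 -4.145
v 1.485 3.658 -3.757
v 1.072 3.435 -3.368
v 1.022 3.808 -3.39
v 1.277 3.946 -3.63
v 1.358 3.342 -3.595
v 0.748 3.705 -4.512
v 0.335 3.482 -4.123
v 0.543 3.194 -4.25
v 0.798 3.332 -4.49
v 0.76 4.026 -4.316
v 0.347 3.804 -3.926
v 0.574 4.036 -3.735
v 0.829 4.174 -3.976
v 0.462 3.798 -4.285
v 1.643 3.06 2.379
v 2.705 2.215 3.187
v 1.864 4.108 3.184
v 2.926 3.262 3.992
v 2.314 3.358 1.808
v 3.376 2.512 2.616
v 2.535 4.405 2.613
v 3.597 3.56 3.421
f 2 4 1
f 5 2 1
f 1 4 3
f 3 5 1
f 2 8 4
f 6 2 5
f 6 8 2
f 4 8 3
f 7 5 3
f 3 8 7
f 7 6 5
f 8 6 7
f 9 46 25
f 46 20 49
f 25 49 14
f 46 49 25
f 9 25 21
f 25 14 26
f 21 26 10
f 25 26 21
f 9 21 30
f 21 10 31
f 30 31 16
f 21 31 30
f 9 30 42
f 30 16 45
f 42 45 19
f 30 45 42
f 9 42 46
f 42 19 50
f 46 50 20
f 42 50 46
f 10 26 37
f 26 14 40
f 37 40 18
f 26 40 37
f 14 49 27
f 49 20 48
f 27 48 13
f 49 48 27
f 20 50 47
f 50 19 43
f 47 43 11
f 50 43 47
f 19 45 44
f 45 16 32
f 44 32 15
f 45 32 44
f 16 31 36
f 31 10 33
f 36 33 17
f 31 33 36
f 12 38 24
f 38 18 39
f 24 39 13
f 38 39 24
f 12 24 22
f 24 13 23
f 22 23 11
f 24 23 22
f 12 22 29
f 22 11 28
f 29 28 15
f 22 28 29
f 12 29 34
f 29 15 35
f 34 35 17
f 29 35 34
f 12 34 38
f 34 17 41
f 38 41 18
f 34 41 38
f 13 39 27
f 39 18 40
f 27 40 14
f 39 40 27
f 11 23 47
f 23 13 48
f 47 48 20
f 23 48 47
f 15 28 44
f 28 11 43
f 44 43 19
f 28 43 44
f 17 35 36
f 35 15 32
f 36 32 16
f 35 32 36
f 18 41 37
f 41 17 33
f 37 33 10
f 41 33 37
f 52 54 51
f 55 52 51
f 51 54 53
f 53 55 51
f 52 58 54
f 56 52 55
f 56 58 52
f 54 58 53
f 57 55 53
f 53 58 57
f 57 56 55
f 58 56 57



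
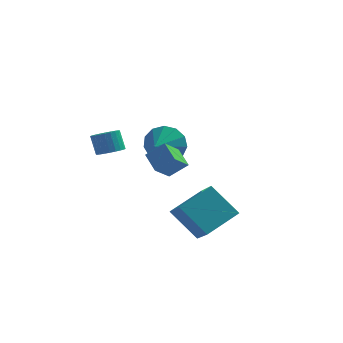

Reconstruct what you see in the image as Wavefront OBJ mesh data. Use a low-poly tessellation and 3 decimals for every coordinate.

v 2.008 -1.39 -2.239
v 2.672 -2.731 -1.168
v 3.169 -0.202 -1.47
v 3.832 -1.543 -0.399
v 3.288 -1.797 -3.541
v 3.951 -3.138 -2.47
v 4.448 -0.609 -2.772
v 5.112 -1.95 -1.701
v -0.134 -3.139 2.067
v 0.456 -2.97 2.211
v 0.143 -2.651 3.117
v -0.446 -2.821 2.973
v 0.37 -2.763 2.108
v 0.058 -2.445 3.015
v 0.208 -2.614 2
v -0.105 -2.295 2.906
v -0.007 -2.545 1.902
v -0.319 -2.226 2.808
v -0.241 -2.566 1.829
v -0.553 -2.247 2.735
v -0.458 -2.674 1.792
v -0.77 -2.356 2.698
v -0.626 -2.854 1.797
v -0.939 -2.535 2.703
v -0.719 -3.076 1.843
v -1.032 -2.758 2.749
v -0.723 -3.309 1.923
v -1.036 -2.99 2.829
v -0.638 -3.515 2.025
v -0.95 -3.197 2.932
v -0.475 -3.665 2.134
v -0.788 -3.346 3.04
v -0.261 -3.734 2.232
v -0.573 -3.415 3.138
v -0.027 -3.713 2.305
v -0.339 -3.394 3.211
v 0.19 -3.604 2.342
v -0.122 -3.286 3.248
v 0.359 -3.425 2.337
v 0.046 -3.106 3.243
v 0.452 -3.202 2.291
v 0.139 -2.884 3.197
v 0.904 3.165 -0.436
v 1.31 2.806 -1.347
v 0.676 1.915 -0.044
v 1.766 2.843 -0.962
v 1.948 2.983 -0.411
v 1.799 3.18 0.133
v 1.365 3.373 0.496
v 0.786 3.499 0.563
v 0.243 3.52 0.313
v -0.089 3.428 -0.174
v -0.106 3.253 -0.745
v 0.198 3.05 -1.217
v 0.726 2.883 -1.442
v 0.854 -0.918 0.885
v 1.666 -0.757 1.578
v 1.31 -0.118 0.164
v 2.122 0.044 0.857
v 1.438 -1.704 0.383
v 2.25 -1.542 1.076
v 1.894 -0.903 -0.338
v 2.706 -0.742 0.355
f 2 4 1
f 5 2 1
f 1 4 3
f 3 5 1
f 2 8 4
f 6 2 5
f 6 8 2
f 4 8 3
f 7 5 3
f 3 8 7
f 7 6 5
f 8 6 7
f 10 9 13
f 10 13 11
f 11 13 14
f 11 14 12
f 13 9 15
f 13 15 14
f 14 15 16
f 14 16 12
f 15 9 17
f 15 17 16
f 16 17 18
f 16 18 12
f 17 9 19
f 17 19 18
f 18 19 20
f 18 20 12
f 19 9 21
f 19 21 20
f 20 21 22
f 20 22 12
f 21 9 23
f 21 23 22
f 22 23 24
f 22 24 12
f 23 9 25
f 23 25 24
f 24 25 26
f 24 26 12
f 25 9 27
f 25 27 26
f 26 27 28
f 26 28 12
f 27 9 29
f 27 29 28
f 28 29 30
f 28 30 12
f 29 9 31
f 29 31 30
f 30 31 32
f 30 32 12
f 31 9 33
f 31 33 32
f 32 33 34
f 32 34 12
f 33 9 35
f 33 35 34
f 34 35 36
f 34 36 12
f 35 9 37
f 35 37 36
f 36 37 38
f 36 38 12
f 37 9 39
f 37 39 38
f 38 39 40
f 38 40 12
f 39 9 41
f 39 41 40
f 40 41 42
f 40 42 12
f 41 9 10
f 41 10 42
f 42 10 11
f 42 11 12
f 44 43 46
f 44 46 45
f 46 43 47
f 46 47 45
f 47 43 48
f 47 48 45
f 48 43 49
f 48 49 45
f 49 43 50
f 49 50 45
f 50 43 51
f 50 51 45
f 51 43 52
f 51 52 45
f 52 43 53
f 52 53 45
f 53 43 54
f 53 54 45
f 54 43 55
f 54 55 45
f 55 43 44
f 55 44 45
f 57 59 56
f 60 57 56
f 56 59 58
f 58 60 56
f 57 63 59
f 61 57 60
f 61 63 57
f 59 63 58
f 62 60 58
f 58 63 62
f 62 61 60
f 63 61 62

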